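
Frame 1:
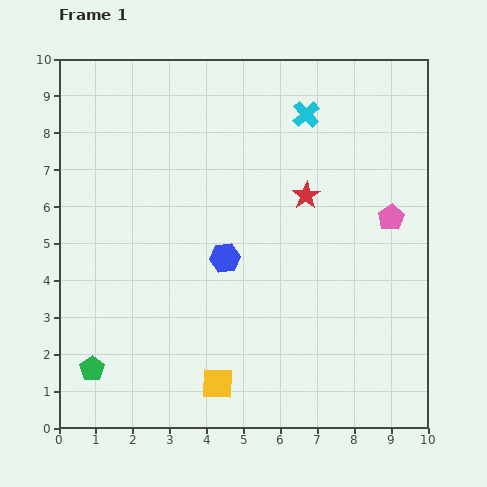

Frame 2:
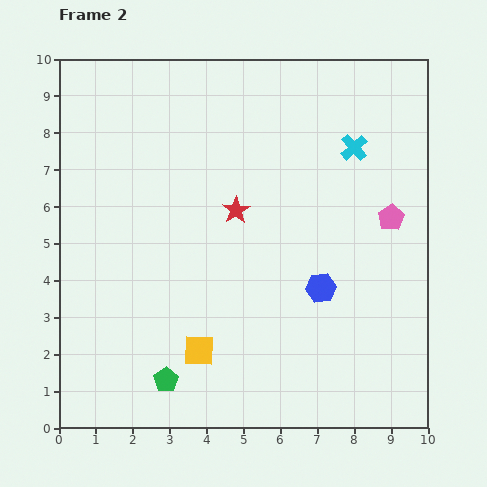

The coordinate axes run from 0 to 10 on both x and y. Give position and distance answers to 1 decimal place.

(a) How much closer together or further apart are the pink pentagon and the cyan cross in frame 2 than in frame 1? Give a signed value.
-1.5

Distance in frame 1: 3.6. Distance in frame 2: 2.1.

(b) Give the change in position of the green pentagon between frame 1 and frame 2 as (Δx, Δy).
(2.0, -0.3)

The green pentagon was at (0.9, 1.6) in frame 1 and (2.9, 1.3) in frame 2.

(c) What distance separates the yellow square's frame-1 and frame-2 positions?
1.0

The yellow square moved from (4.3, 1.2) to (3.8, 2.1), a distance of √(0.5² + 0.9²) ≈ 1.0.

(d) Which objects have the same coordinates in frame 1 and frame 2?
the pink pentagon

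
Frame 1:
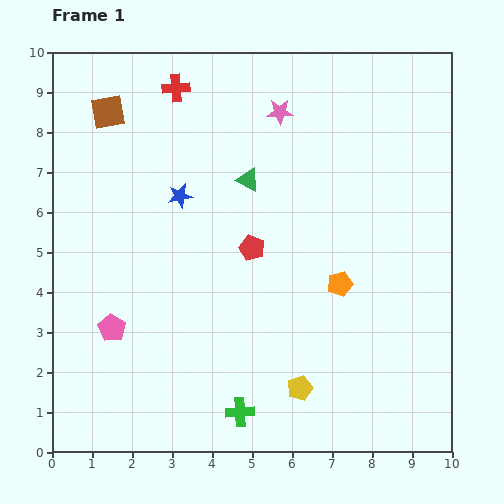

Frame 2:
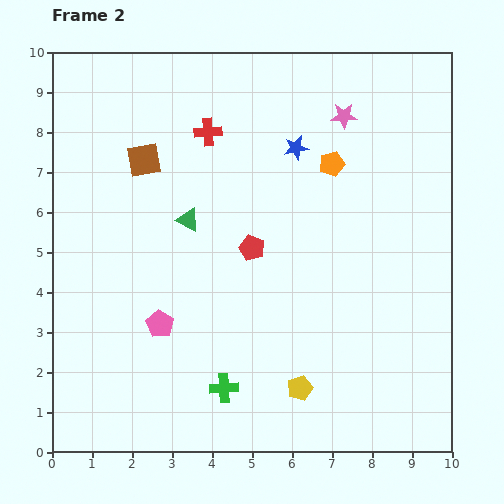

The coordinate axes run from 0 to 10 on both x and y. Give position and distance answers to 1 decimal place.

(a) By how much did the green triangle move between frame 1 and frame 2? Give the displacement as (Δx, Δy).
(-1.5, -1.0)

The green triangle was at (4.9, 6.8) in frame 1 and (3.4, 5.8) in frame 2.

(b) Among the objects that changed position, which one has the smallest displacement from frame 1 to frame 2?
the green cross

(moved 0.7)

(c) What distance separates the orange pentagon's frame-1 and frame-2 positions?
3.0

The orange pentagon moved from (7.2, 4.2) to (7.0, 7.2), a distance of √(0.2² + 3.0²) ≈ 3.0.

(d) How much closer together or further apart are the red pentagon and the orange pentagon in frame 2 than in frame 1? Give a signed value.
+0.5

Distance in frame 1: 2.4. Distance in frame 2: 2.9.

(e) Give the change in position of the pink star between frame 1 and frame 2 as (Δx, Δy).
(1.6, -0.1)

The pink star was at (5.7, 8.5) in frame 1 and (7.3, 8.4) in frame 2.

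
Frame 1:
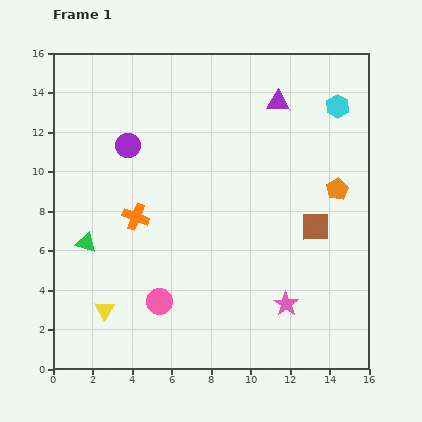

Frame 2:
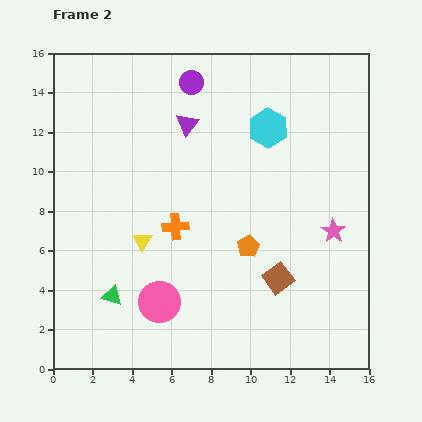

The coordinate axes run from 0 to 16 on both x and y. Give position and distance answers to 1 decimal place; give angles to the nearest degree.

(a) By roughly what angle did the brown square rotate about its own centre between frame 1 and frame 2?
36° counter-clockwise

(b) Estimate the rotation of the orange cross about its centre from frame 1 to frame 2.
25° counter-clockwise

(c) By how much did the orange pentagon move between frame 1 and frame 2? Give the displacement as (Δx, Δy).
(-4.5, -2.9)

The orange pentagon was at (14.4, 9.1) in frame 1 and (9.9, 6.2) in frame 2.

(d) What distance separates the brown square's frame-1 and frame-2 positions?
3.2

The brown square moved from (13.3, 7.2) to (11.4, 4.6), a distance of √(1.9² + 2.6²) ≈ 3.2.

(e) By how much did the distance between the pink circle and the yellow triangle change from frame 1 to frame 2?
+0.4

Distance in frame 1: 2.8. Distance in frame 2: 3.2.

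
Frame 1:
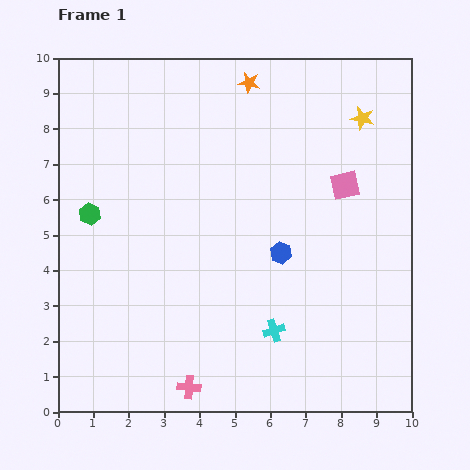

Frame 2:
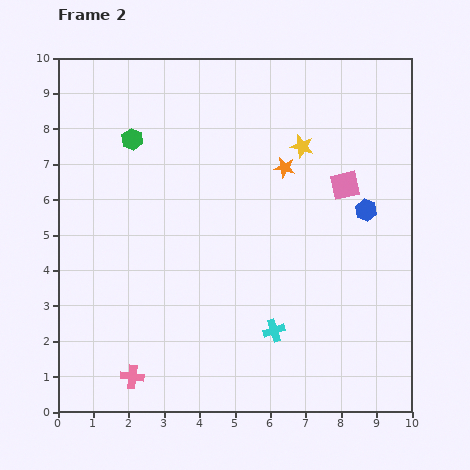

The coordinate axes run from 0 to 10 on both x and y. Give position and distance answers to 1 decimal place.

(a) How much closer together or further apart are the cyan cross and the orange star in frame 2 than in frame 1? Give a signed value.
-2.4

Distance in frame 1: 7.0. Distance in frame 2: 4.6.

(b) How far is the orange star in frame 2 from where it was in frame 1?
2.6

The orange star moved from (5.4, 9.3) to (6.4, 6.9), a distance of √(1.0² + 2.4²) ≈ 2.6.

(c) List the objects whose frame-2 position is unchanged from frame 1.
the pink square, the cyan cross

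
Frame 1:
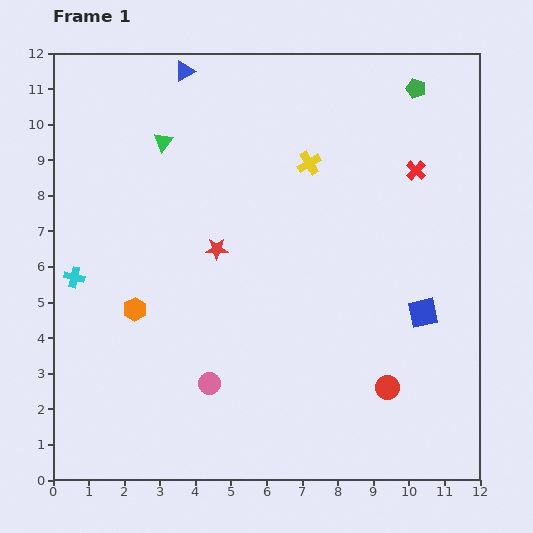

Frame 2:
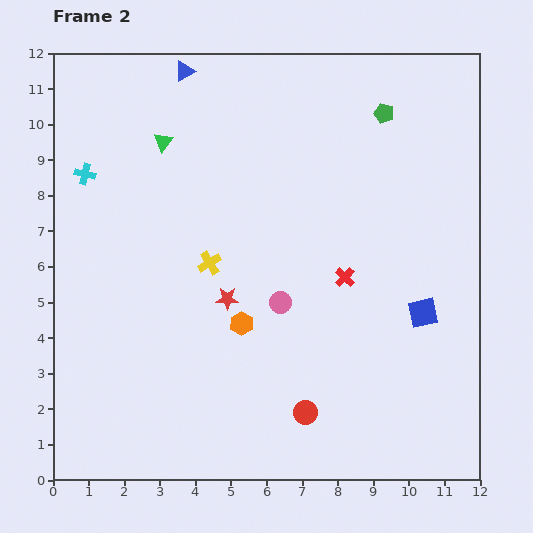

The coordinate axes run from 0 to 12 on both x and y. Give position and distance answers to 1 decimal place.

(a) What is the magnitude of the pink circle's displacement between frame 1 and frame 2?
3.0

The pink circle moved from (4.4, 2.7) to (6.4, 5.0), a distance of √(2.0² + 2.3²) ≈ 3.0.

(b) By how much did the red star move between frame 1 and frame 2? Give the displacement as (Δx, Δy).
(0.3, -1.4)

The red star was at (4.6, 6.5) in frame 1 and (4.9, 5.1) in frame 2.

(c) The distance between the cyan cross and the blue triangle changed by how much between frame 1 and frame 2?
-2.6

Distance in frame 1: 6.6. Distance in frame 2: 4.0.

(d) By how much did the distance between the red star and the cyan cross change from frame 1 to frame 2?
+1.2

Distance in frame 1: 4.1. Distance in frame 2: 5.3.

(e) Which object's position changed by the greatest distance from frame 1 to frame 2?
the yellow cross

(moved 4.0; next 3.6)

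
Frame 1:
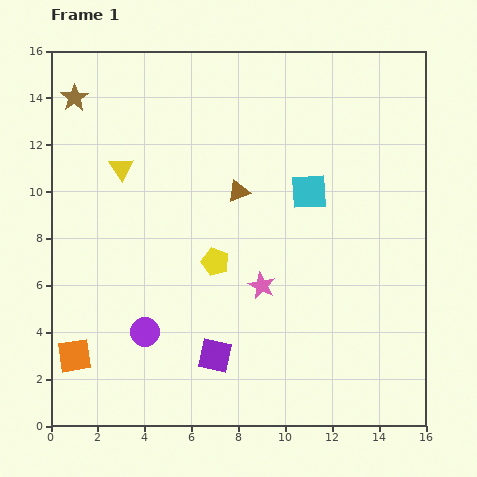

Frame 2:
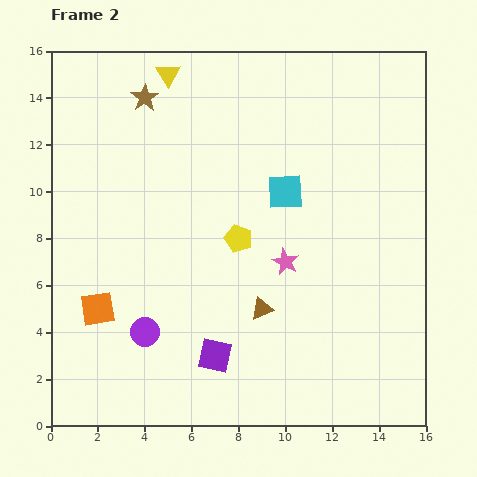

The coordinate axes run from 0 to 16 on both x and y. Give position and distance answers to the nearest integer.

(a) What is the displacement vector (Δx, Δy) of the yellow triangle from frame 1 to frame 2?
(2, 4)

The yellow triangle was at (3, 11) in frame 1 and (5, 15) in frame 2.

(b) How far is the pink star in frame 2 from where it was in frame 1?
1

The pink star moved from (9, 6) to (10, 7), a distance of √(1² + 1²) ≈ 1.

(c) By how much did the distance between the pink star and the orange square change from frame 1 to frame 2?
-1

Distance in frame 1: 9. Distance in frame 2: 8.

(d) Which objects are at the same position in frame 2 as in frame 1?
the purple square, the purple circle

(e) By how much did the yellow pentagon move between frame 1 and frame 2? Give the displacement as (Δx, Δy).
(1, 1)

The yellow pentagon was at (7, 7) in frame 1 and (8, 8) in frame 2.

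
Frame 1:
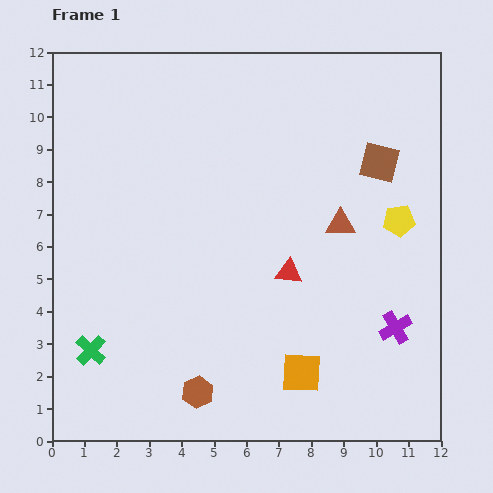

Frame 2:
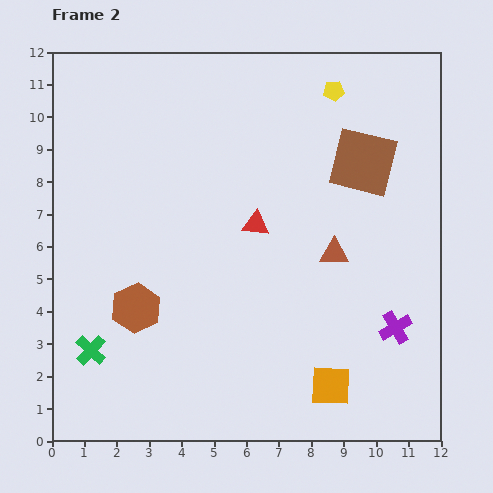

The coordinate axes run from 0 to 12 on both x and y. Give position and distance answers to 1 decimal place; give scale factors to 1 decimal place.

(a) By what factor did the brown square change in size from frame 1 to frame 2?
1.7×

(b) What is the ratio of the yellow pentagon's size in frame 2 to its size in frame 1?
0.7×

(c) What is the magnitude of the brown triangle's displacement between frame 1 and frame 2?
0.9

The brown triangle moved from (8.9, 6.7) to (8.7, 5.8), a distance of √(0.2² + 0.9²) ≈ 0.9.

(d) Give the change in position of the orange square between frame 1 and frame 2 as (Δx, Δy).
(0.9, -0.4)

The orange square was at (7.7, 2.1) in frame 1 and (8.6, 1.7) in frame 2.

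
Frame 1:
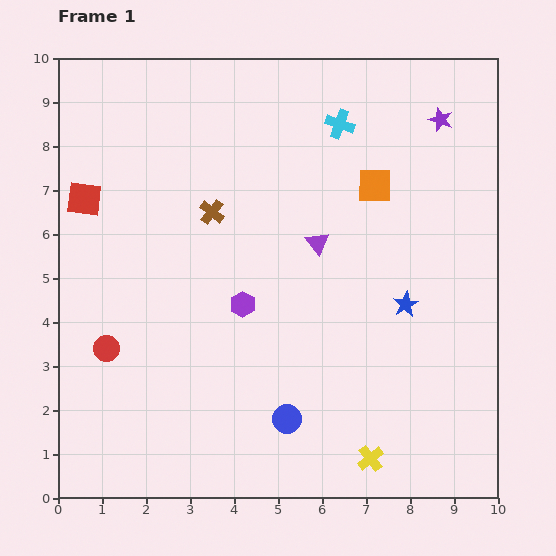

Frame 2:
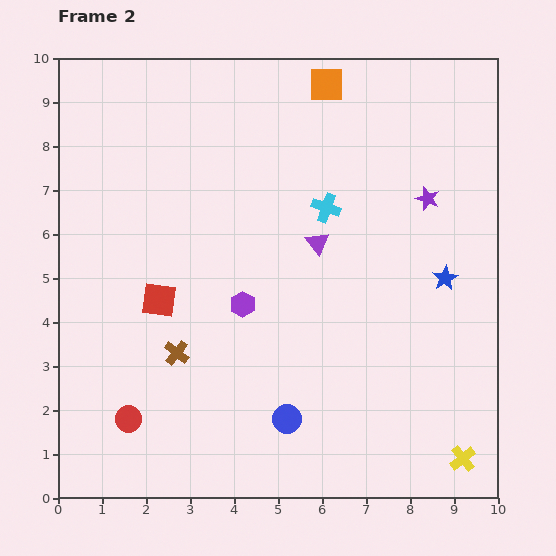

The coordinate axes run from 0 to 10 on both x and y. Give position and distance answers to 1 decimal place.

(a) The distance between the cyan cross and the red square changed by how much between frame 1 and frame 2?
-1.7

Distance in frame 1: 6.0. Distance in frame 2: 4.3.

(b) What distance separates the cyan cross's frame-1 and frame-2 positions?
1.9

The cyan cross moved from (6.4, 8.5) to (6.1, 6.6), a distance of √(0.3² + 1.9²) ≈ 1.9.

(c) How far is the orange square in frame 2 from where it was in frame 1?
2.5

The orange square moved from (7.2, 7.1) to (6.1, 9.4), a distance of √(1.1² + 2.3²) ≈ 2.5.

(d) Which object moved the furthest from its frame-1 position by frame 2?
the brown cross

(moved 3.3; next 2.9)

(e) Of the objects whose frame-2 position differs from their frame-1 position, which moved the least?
the blue star

(moved 1.1)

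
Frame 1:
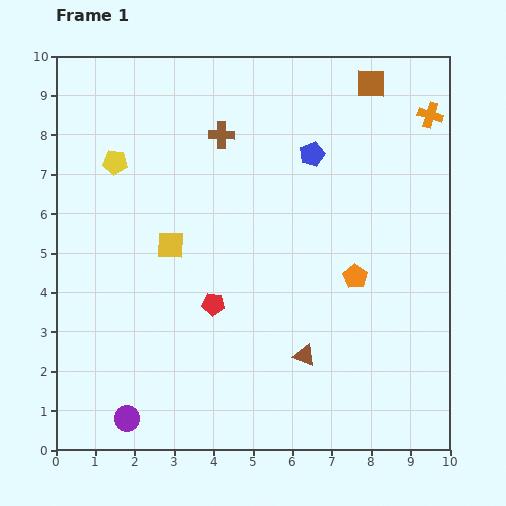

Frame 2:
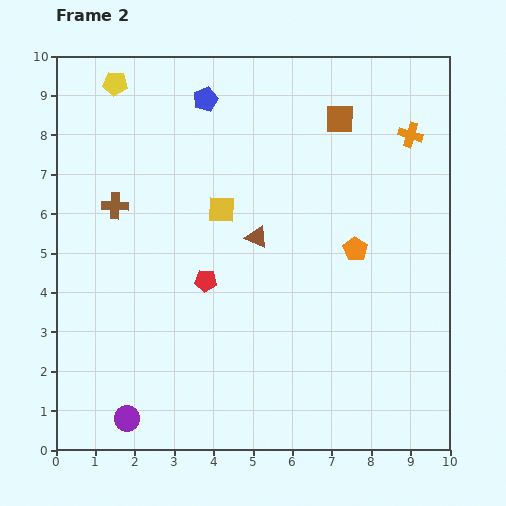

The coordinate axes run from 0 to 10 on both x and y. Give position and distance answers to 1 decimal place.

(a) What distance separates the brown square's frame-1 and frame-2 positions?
1.2

The brown square moved from (8.0, 9.3) to (7.2, 8.4), a distance of √(0.8² + 0.9²) ≈ 1.2.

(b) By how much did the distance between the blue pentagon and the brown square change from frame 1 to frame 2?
+1.1

Distance in frame 1: 2.3. Distance in frame 2: 3.4.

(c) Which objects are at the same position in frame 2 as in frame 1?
the purple circle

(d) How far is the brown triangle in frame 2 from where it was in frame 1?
3.2

The brown triangle moved from (6.3, 2.4) to (5.1, 5.4), a distance of √(1.2² + 3.0²) ≈ 3.2.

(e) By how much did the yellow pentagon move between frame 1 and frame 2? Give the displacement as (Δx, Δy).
(0.0, 2.0)

The yellow pentagon was at (1.5, 7.3) in frame 1 and (1.5, 9.3) in frame 2.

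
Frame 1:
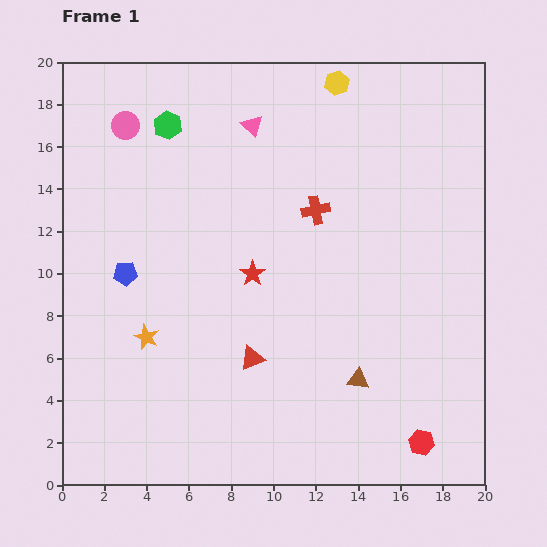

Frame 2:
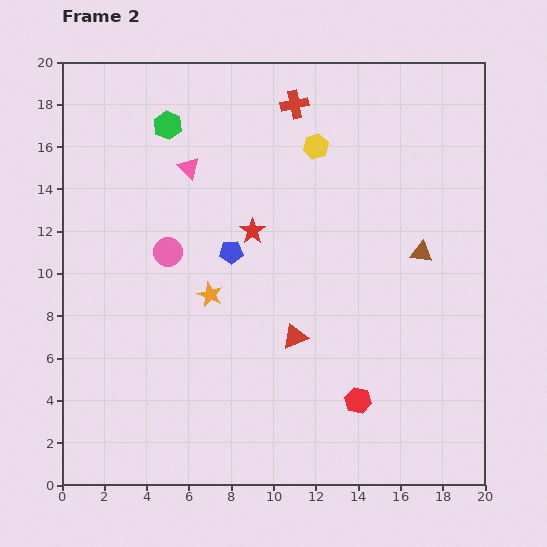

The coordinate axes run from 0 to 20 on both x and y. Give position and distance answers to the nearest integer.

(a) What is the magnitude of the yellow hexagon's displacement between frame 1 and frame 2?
3

The yellow hexagon moved from (13, 19) to (12, 16), a distance of √(1² + 3²) ≈ 3.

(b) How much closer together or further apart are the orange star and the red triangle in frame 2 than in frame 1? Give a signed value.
-1

Distance in frame 1: 5. Distance in frame 2: 4.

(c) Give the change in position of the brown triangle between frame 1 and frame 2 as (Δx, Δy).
(3, 6)

The brown triangle was at (14, 5) in frame 1 and (17, 11) in frame 2.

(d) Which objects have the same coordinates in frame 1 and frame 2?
the green hexagon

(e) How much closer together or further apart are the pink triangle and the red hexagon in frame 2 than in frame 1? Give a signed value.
-3

Distance in frame 1: 17. Distance in frame 2: 14.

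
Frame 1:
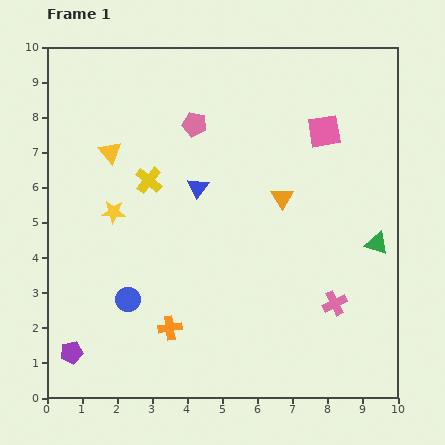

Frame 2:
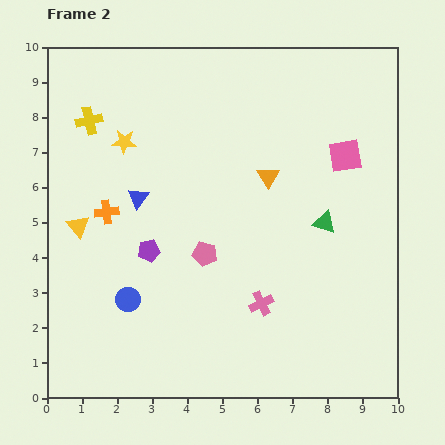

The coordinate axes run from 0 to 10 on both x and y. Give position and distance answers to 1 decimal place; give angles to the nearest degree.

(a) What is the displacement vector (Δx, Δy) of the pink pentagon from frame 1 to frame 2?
(0.3, -3.7)

The pink pentagon was at (4.2, 7.8) in frame 1 and (4.5, 4.1) in frame 2.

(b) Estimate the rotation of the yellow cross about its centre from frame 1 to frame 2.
38° clockwise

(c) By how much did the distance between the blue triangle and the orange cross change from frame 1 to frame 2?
-3.1

Distance in frame 1: 4.1. Distance in frame 2: 1.0.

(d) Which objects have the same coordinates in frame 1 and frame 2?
the blue circle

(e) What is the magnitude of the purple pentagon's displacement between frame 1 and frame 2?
3.6

The purple pentagon moved from (0.7, 1.3) to (2.9, 4.2), a distance of √(2.2² + 2.9²) ≈ 3.6.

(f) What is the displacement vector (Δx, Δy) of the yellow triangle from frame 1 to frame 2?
(-0.9, -2.1)

The yellow triangle was at (1.8, 7.0) in frame 1 and (0.9, 4.9) in frame 2.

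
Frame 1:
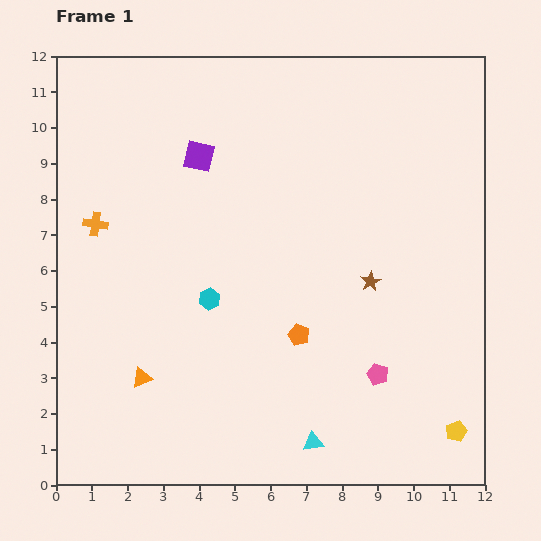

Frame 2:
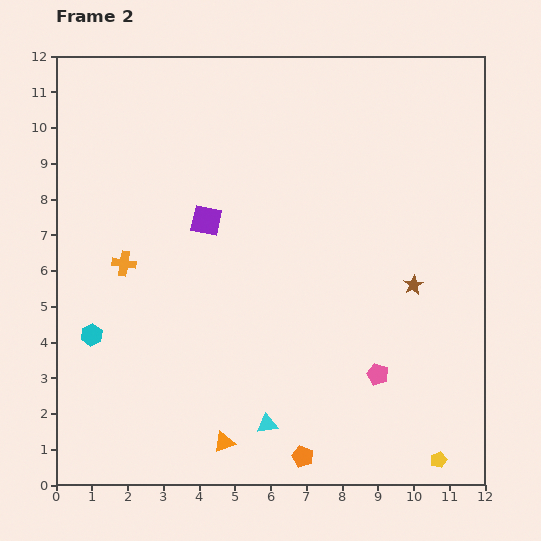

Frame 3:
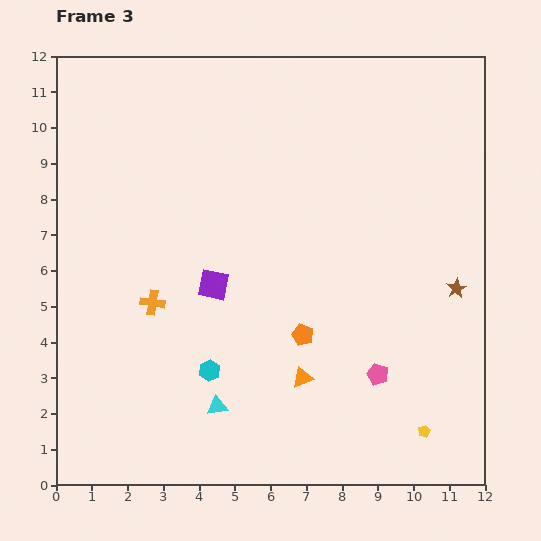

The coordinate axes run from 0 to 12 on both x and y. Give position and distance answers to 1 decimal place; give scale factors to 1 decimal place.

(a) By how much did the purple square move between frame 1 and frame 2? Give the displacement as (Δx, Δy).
(0.2, -1.8)

The purple square was at (4.0, 9.2) in frame 1 and (4.2, 7.4) in frame 2.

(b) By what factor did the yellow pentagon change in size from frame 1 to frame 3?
0.6×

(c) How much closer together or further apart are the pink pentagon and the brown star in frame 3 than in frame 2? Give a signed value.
+0.6

Distance in frame 2: 2.7. Distance in frame 3: 3.3.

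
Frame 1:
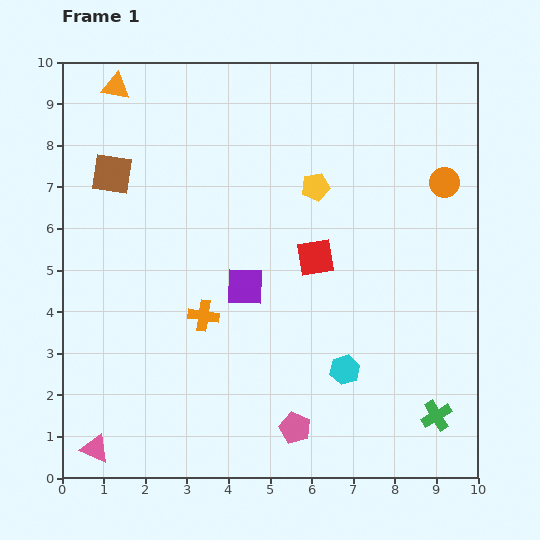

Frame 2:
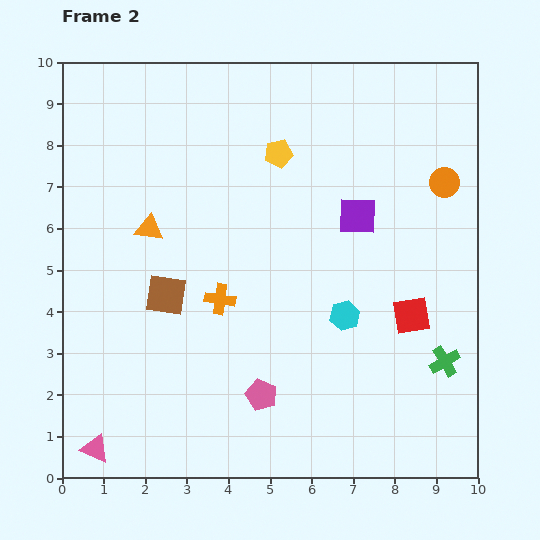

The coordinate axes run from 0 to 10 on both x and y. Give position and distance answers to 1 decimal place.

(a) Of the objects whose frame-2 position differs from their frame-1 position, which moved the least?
the orange cross

(moved 0.6)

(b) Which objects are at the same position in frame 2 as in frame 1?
the orange circle, the pink triangle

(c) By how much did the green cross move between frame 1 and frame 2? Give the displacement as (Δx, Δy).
(0.2, 1.3)

The green cross was at (9.0, 1.5) in frame 1 and (9.2, 2.8) in frame 2.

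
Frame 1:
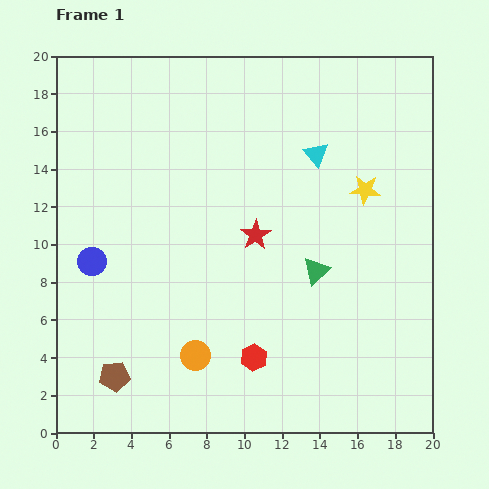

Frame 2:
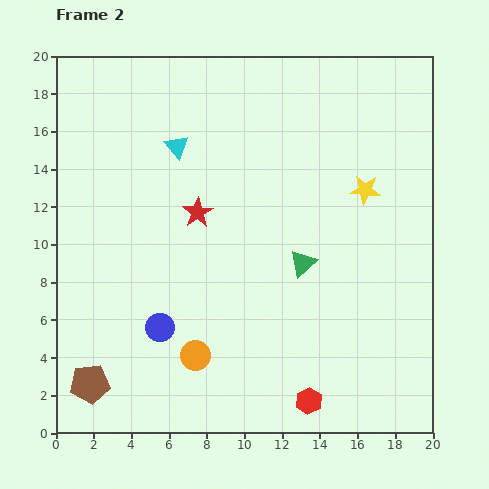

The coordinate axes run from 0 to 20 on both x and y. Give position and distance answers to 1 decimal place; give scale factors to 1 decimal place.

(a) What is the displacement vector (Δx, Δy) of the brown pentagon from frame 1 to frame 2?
(-1.3, -0.4)

The brown pentagon was at (3.1, 3.0) in frame 1 and (1.8, 2.6) in frame 2.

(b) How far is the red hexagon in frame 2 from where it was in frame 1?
3.7

The red hexagon moved from (10.5, 4.0) to (13.4, 1.7), a distance of √(2.9² + 2.3²) ≈ 3.7.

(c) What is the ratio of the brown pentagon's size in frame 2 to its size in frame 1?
1.3×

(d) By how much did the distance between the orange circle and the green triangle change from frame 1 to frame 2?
-0.3

Distance in frame 1: 7.8. Distance in frame 2: 7.5.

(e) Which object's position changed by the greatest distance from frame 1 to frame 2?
the cyan triangle

(moved 7.4; next 5.0)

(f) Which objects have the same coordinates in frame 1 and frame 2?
the orange circle, the yellow star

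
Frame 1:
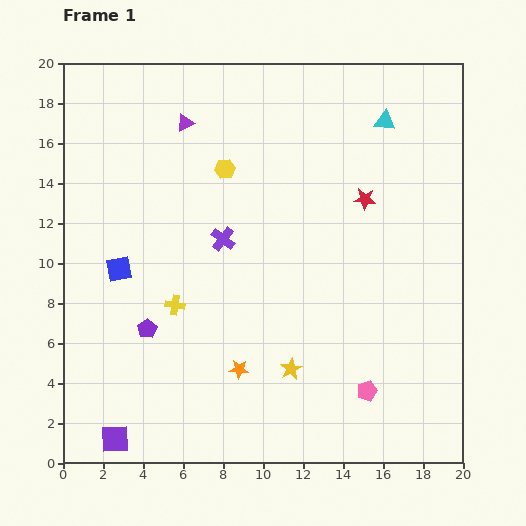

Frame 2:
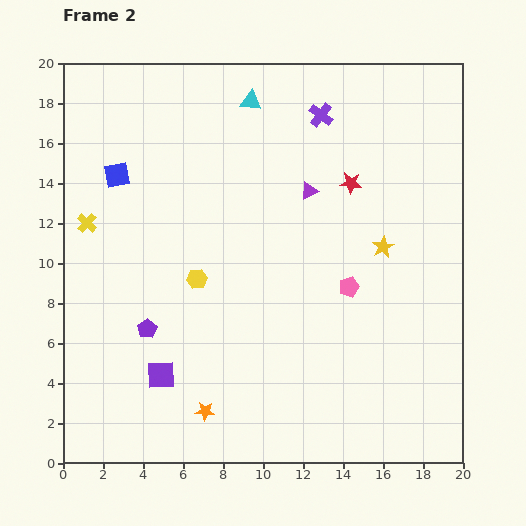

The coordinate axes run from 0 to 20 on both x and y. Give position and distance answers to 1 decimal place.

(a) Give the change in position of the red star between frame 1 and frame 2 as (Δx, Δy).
(-0.7, 0.8)

The red star was at (15.1, 13.2) in frame 1 and (14.4, 14.0) in frame 2.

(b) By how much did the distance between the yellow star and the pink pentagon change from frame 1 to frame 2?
-1.4

Distance in frame 1: 4.0. Distance in frame 2: 2.6.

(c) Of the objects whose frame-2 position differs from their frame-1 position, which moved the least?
the red star

(moved 1.1)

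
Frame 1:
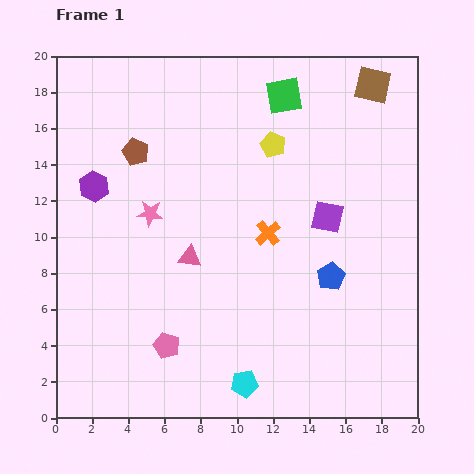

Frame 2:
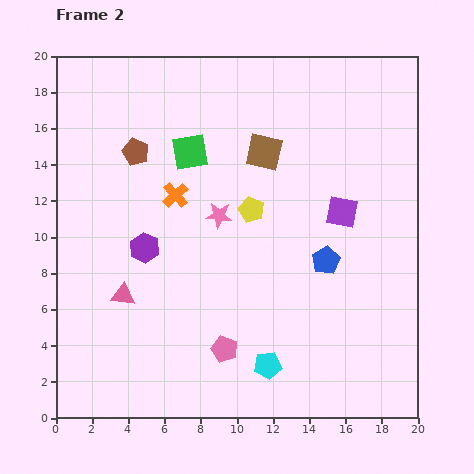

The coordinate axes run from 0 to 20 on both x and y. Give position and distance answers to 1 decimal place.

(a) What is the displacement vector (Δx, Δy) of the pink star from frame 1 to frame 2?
(3.8, -0.1)

The pink star was at (5.2, 11.3) in frame 1 and (9.0, 11.2) in frame 2.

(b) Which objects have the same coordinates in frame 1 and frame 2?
the brown pentagon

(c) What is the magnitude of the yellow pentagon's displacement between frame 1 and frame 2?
3.8

The yellow pentagon moved from (12.0, 15.1) to (10.8, 11.5), a distance of √(1.2² + 3.6²) ≈ 3.8.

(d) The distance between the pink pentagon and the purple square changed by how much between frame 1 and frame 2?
-1.4

Distance in frame 1: 11.4. Distance in frame 2: 10.0.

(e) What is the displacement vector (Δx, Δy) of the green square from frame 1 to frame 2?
(-5.2, -3.1)

The green square was at (12.6, 17.8) in frame 1 and (7.4, 14.7) in frame 2.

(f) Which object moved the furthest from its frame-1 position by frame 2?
the brown square

(moved 7.0; next 6.1)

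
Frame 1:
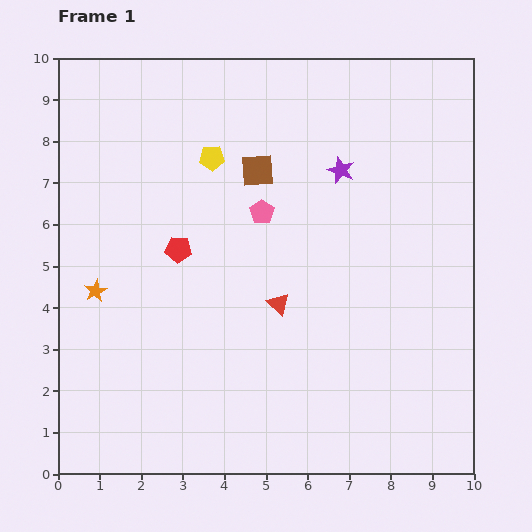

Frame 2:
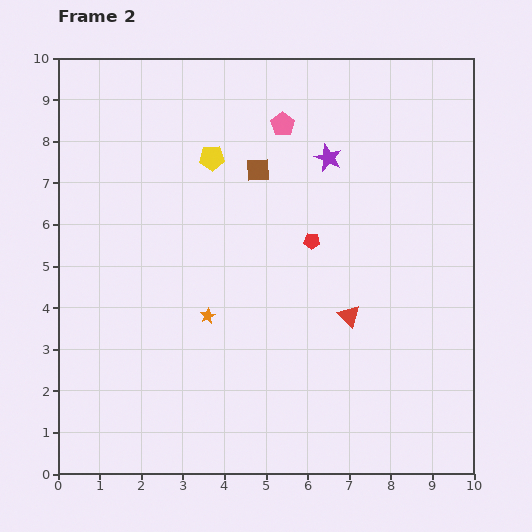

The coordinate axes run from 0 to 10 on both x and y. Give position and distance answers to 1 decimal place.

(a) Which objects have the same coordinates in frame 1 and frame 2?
the yellow pentagon, the brown square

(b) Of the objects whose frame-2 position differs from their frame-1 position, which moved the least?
the purple star

(moved 0.4)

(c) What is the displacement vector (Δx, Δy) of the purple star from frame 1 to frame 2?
(-0.3, 0.3)

The purple star was at (6.8, 7.3) in frame 1 and (6.5, 7.6) in frame 2.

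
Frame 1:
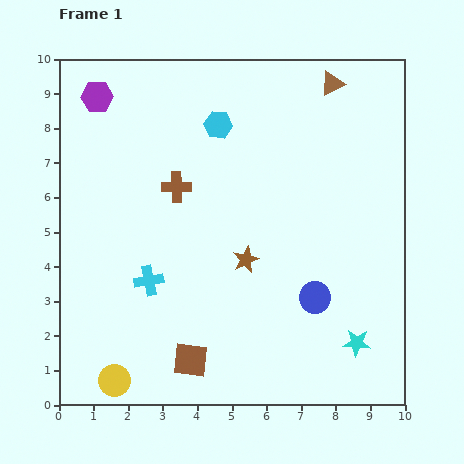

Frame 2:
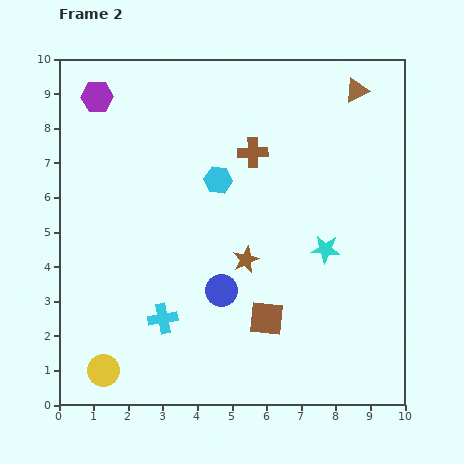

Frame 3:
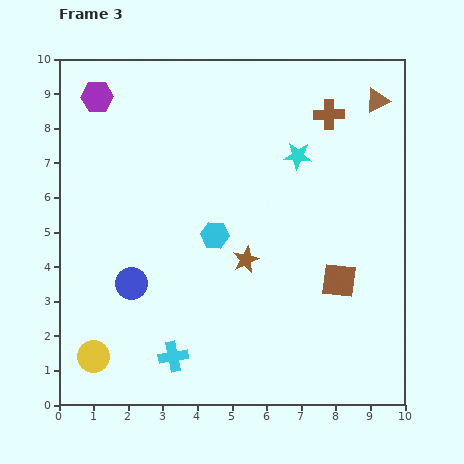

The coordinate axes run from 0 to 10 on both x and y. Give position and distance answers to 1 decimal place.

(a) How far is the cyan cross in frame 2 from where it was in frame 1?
1.2

The cyan cross moved from (2.6, 3.6) to (3.0, 2.5), a distance of √(0.4² + 1.1²) ≈ 1.2.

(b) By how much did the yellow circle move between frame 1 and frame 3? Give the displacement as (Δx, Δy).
(-0.6, 0.7)

The yellow circle was at (1.6, 0.7) in frame 1 and (1.0, 1.4) in frame 3.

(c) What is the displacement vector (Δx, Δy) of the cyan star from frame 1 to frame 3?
(-1.7, 5.4)

The cyan star was at (8.6, 1.8) in frame 1 and (6.9, 7.2) in frame 3.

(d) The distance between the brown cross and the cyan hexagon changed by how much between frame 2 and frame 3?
+3.5

Distance in frame 2: 1.3. Distance in frame 3: 4.8.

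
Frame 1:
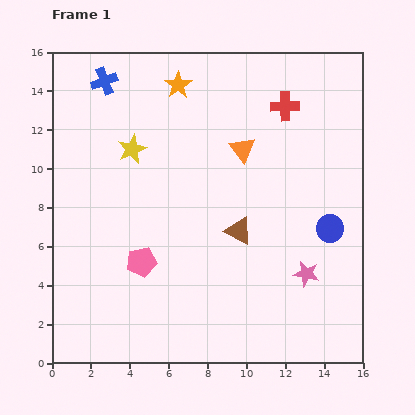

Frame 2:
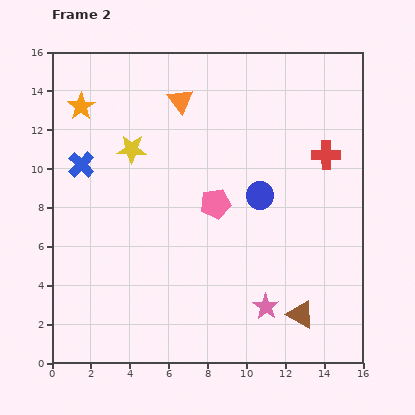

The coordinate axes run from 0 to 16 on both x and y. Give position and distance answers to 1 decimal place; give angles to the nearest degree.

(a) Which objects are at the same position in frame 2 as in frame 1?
the yellow star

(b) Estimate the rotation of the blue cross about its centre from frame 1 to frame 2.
25° counter-clockwise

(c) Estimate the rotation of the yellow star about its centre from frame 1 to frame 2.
27° clockwise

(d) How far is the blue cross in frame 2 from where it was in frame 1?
4.5

The blue cross moved from (2.7, 14.5) to (1.5, 10.2), a distance of √(1.2² + 4.3²) ≈ 4.5.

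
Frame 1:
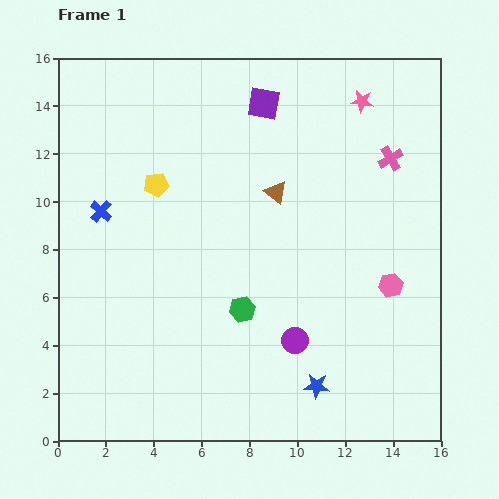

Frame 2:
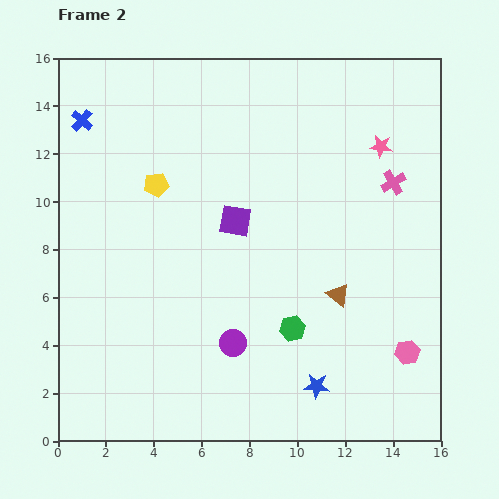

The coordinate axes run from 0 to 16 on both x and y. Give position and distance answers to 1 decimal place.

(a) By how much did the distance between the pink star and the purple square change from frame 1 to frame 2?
+2.7

Distance in frame 1: 4.1. Distance in frame 2: 6.8.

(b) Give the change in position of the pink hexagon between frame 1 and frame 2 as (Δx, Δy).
(0.7, -2.8)

The pink hexagon was at (13.9, 6.5) in frame 1 and (14.6, 3.7) in frame 2.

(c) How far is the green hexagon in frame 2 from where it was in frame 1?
2.2

The green hexagon moved from (7.7, 5.5) to (9.8, 4.7), a distance of √(2.1² + 0.8²) ≈ 2.2.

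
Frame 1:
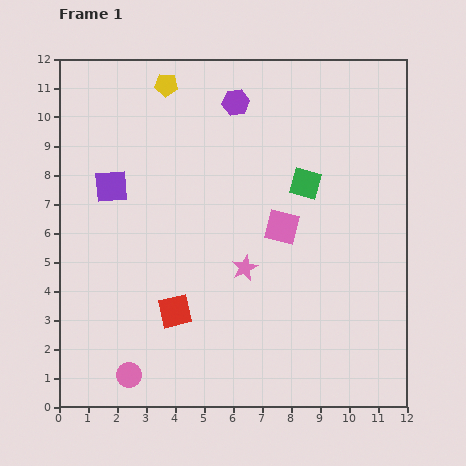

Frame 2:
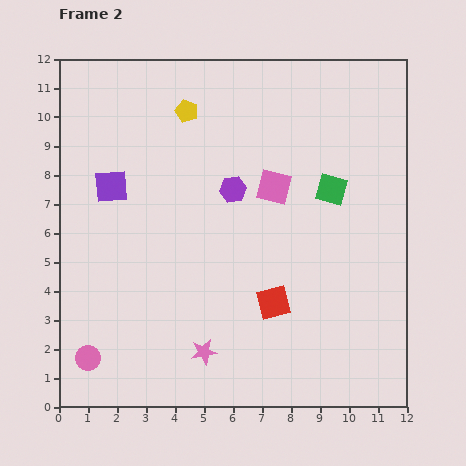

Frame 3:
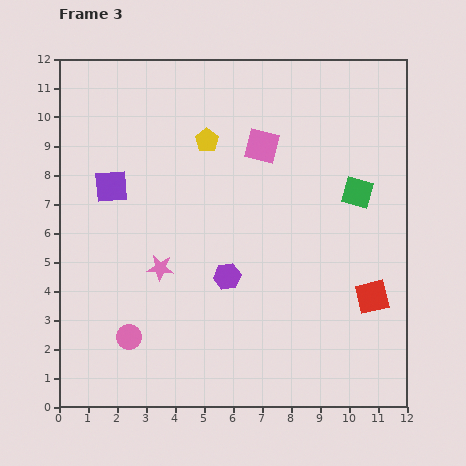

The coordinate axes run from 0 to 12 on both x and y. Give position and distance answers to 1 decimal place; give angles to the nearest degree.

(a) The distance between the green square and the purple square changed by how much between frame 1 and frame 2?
+0.9

Distance in frame 1: 6.7. Distance in frame 2: 7.6.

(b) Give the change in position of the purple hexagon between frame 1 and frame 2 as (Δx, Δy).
(-0.1, -3.0)

The purple hexagon was at (6.1, 10.5) in frame 1 and (6.0, 7.5) in frame 2.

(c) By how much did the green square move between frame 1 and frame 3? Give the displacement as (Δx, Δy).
(1.8, -0.3)

The green square was at (8.5, 7.7) in frame 1 and (10.3, 7.4) in frame 3.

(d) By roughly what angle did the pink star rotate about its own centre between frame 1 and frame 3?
30° clockwise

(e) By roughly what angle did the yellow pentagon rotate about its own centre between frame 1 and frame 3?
31° clockwise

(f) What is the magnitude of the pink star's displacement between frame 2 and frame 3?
3.3

The pink star moved from (5.0, 1.9) to (3.5, 4.8), a distance of √(1.5² + 2.9²) ≈ 3.3.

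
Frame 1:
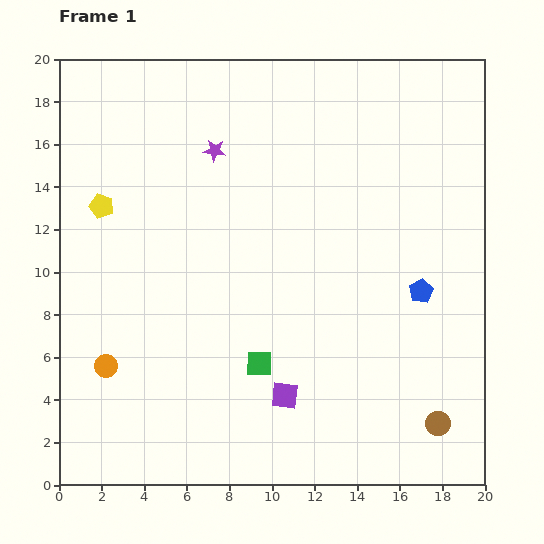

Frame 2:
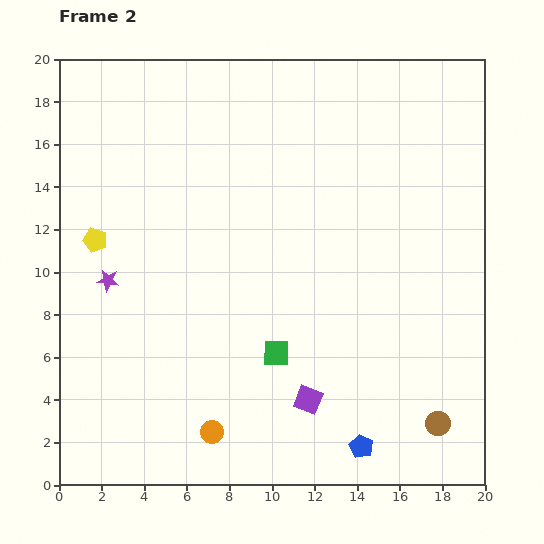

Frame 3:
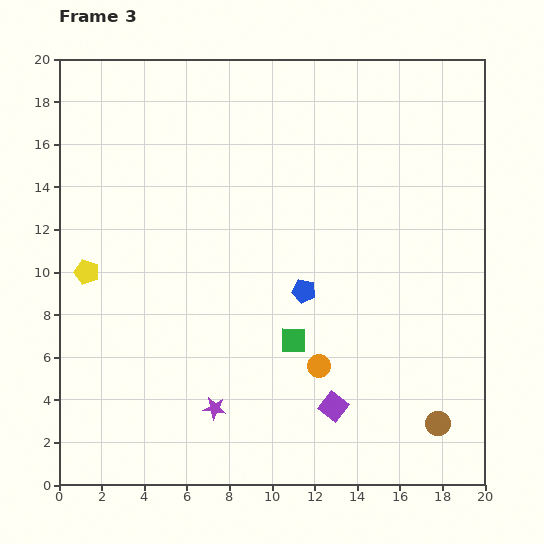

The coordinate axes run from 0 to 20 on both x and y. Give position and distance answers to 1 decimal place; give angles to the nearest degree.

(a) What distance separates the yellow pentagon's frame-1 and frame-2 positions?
1.6

The yellow pentagon moved from (2.0, 13.1) to (1.7, 11.5), a distance of √(0.3² + 1.6²) ≈ 1.6.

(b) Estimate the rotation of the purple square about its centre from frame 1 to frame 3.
31° clockwise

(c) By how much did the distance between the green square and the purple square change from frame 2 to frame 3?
+0.9

Distance in frame 2: 2.7. Distance in frame 3: 3.6.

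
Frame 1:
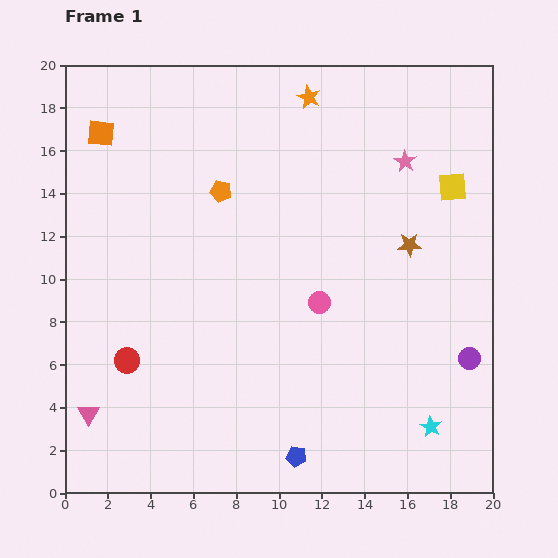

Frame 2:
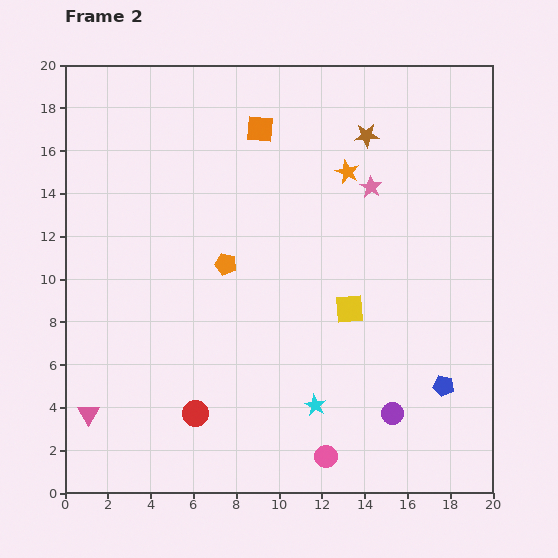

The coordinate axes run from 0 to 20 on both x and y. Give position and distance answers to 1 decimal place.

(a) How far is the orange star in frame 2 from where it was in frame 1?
3.9

The orange star moved from (11.4, 18.5) to (13.2, 15.0), a distance of √(1.8² + 3.5²) ≈ 3.9.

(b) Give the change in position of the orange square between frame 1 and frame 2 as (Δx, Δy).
(7.4, 0.2)

The orange square was at (1.7, 16.8) in frame 1 and (9.1, 17.0) in frame 2.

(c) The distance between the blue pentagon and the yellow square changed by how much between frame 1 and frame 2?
-8.9

Distance in frame 1: 14.6. Distance in frame 2: 5.7.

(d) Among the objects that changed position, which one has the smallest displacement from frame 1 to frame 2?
the pink star

(moved 2.0)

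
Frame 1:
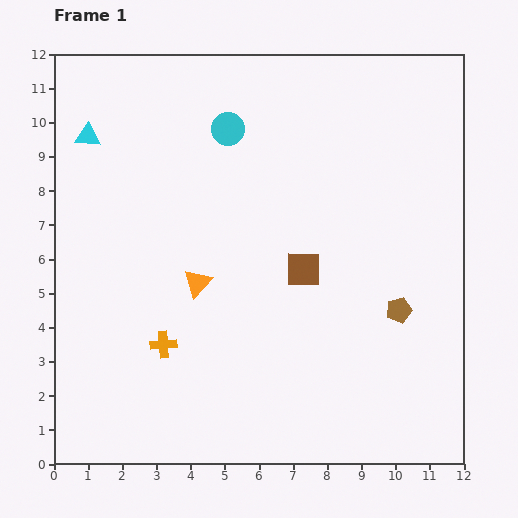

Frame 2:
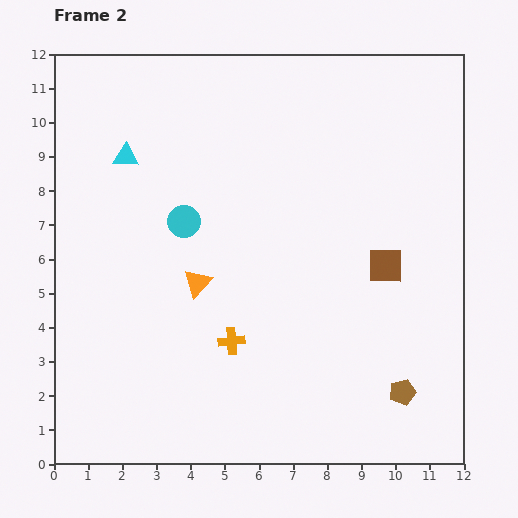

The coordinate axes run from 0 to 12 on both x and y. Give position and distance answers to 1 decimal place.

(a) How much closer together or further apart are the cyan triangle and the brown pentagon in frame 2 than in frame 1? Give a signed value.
+0.2

Distance in frame 1: 10.4. Distance in frame 2: 10.6.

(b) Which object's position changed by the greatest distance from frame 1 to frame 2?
the cyan circle

(moved 3.0; next 2.4)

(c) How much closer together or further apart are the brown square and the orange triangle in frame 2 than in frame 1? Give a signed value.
+2.4

Distance in frame 1: 3.1. Distance in frame 2: 5.5.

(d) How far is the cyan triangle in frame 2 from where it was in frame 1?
1.3

The cyan triangle moved from (1.0, 9.6) to (2.1, 9.0), a distance of √(1.1² + 0.6²) ≈ 1.3.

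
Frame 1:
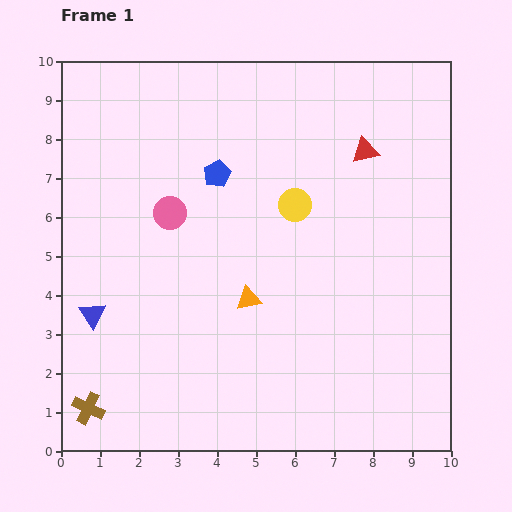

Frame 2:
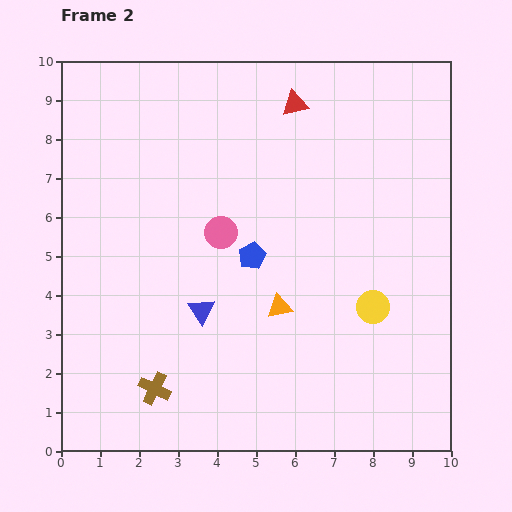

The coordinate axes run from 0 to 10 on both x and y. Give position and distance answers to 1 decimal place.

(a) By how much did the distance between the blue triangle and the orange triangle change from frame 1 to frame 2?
-2.0

Distance in frame 1: 4.0. Distance in frame 2: 2.0.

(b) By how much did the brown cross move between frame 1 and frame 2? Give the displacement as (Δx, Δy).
(1.7, 0.5)

The brown cross was at (0.7, 1.1) in frame 1 and (2.4, 1.6) in frame 2.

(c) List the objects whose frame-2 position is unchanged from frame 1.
none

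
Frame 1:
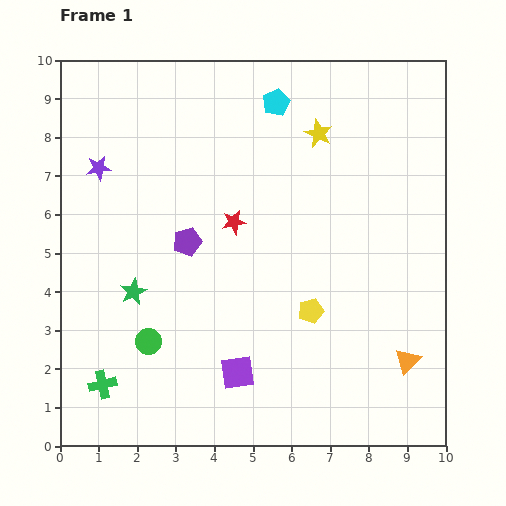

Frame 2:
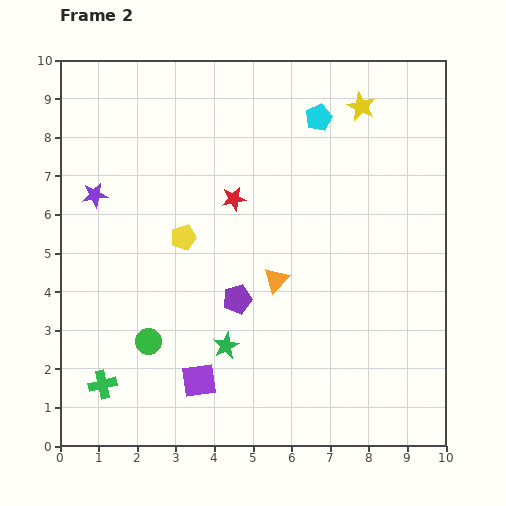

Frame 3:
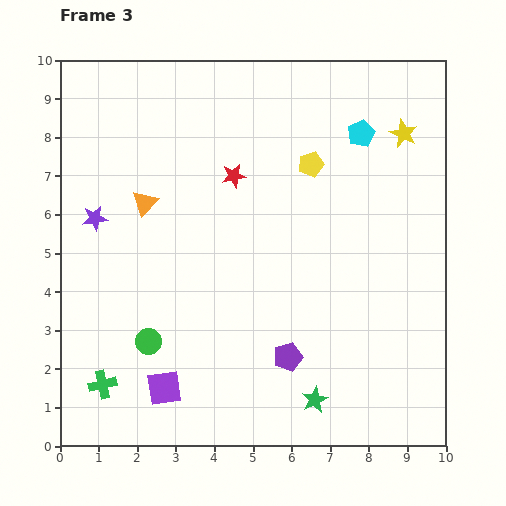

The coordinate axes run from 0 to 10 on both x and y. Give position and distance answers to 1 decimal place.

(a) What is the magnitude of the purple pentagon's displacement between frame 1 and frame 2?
2.0

The purple pentagon moved from (3.3, 5.3) to (4.6, 3.8), a distance of √(1.3² + 1.5²) ≈ 2.0.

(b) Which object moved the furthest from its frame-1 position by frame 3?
the orange triangle

(moved 7.9; next 5.5)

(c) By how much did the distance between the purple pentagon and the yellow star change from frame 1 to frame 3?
+2.1

Distance in frame 1: 4.4. Distance in frame 3: 6.5.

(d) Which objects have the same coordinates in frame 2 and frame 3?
the green circle, the green cross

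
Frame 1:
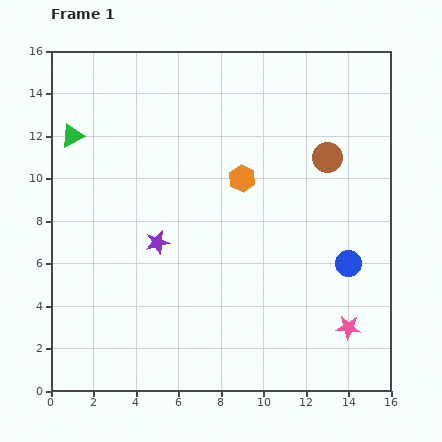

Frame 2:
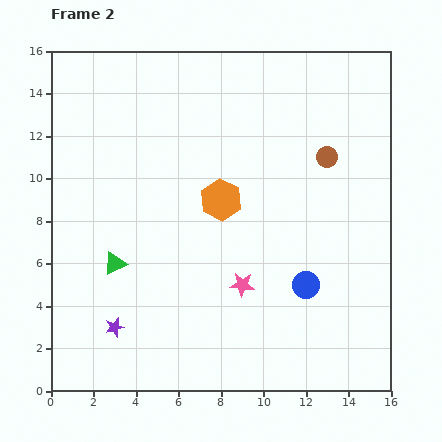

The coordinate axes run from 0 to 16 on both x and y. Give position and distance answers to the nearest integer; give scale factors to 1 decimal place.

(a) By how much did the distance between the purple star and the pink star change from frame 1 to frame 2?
-4

Distance in frame 1: 10. Distance in frame 2: 6.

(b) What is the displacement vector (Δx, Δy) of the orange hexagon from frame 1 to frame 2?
(-1, -1)

The orange hexagon was at (9, 10) in frame 1 and (8, 9) in frame 2.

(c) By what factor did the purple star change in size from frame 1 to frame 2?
0.8×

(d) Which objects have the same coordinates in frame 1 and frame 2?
the brown circle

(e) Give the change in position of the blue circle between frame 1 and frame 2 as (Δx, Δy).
(-2, -1)

The blue circle was at (14, 6) in frame 1 and (12, 5) in frame 2.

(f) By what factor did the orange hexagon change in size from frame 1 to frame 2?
1.6×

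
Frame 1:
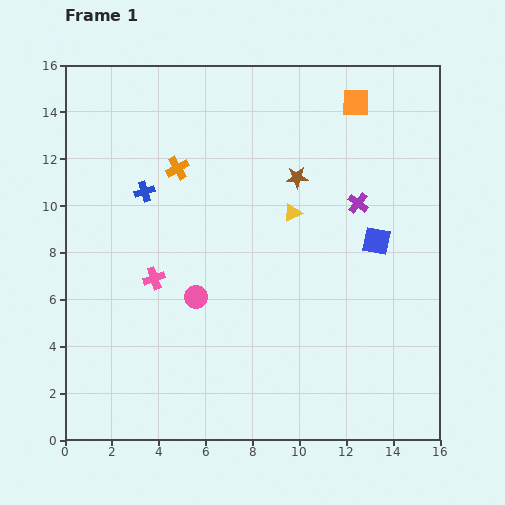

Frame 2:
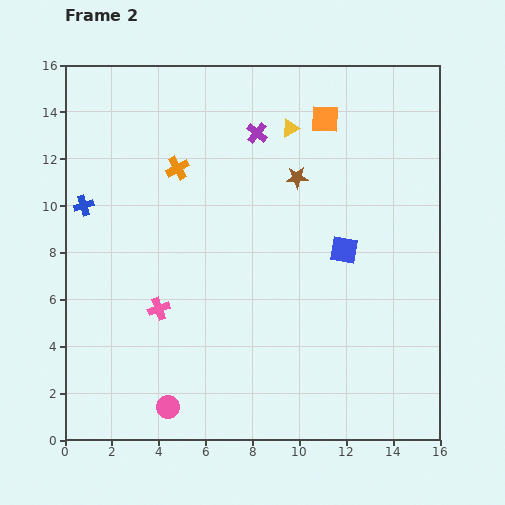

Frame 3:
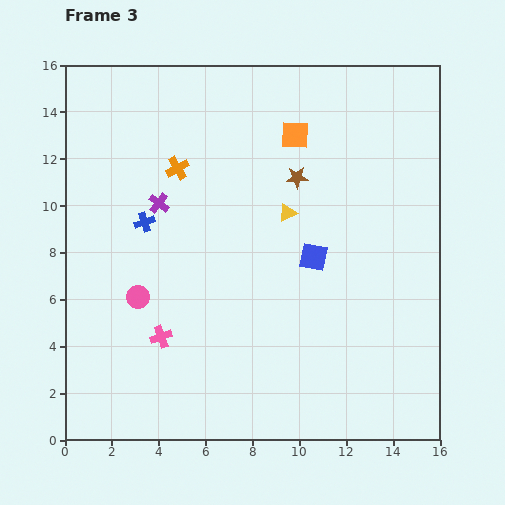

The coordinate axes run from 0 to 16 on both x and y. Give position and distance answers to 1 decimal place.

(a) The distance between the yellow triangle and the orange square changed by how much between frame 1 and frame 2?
-3.8

Distance in frame 1: 5.4. Distance in frame 2: 1.6.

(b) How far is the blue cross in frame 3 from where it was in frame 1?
1.3

The blue cross moved from (3.4, 10.6) to (3.4, 9.3), a distance of √(0.0² + 1.3²) ≈ 1.3.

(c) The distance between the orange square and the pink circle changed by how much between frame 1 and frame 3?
-1.1

Distance in frame 1: 10.7. Distance in frame 3: 9.6.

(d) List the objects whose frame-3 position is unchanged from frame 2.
the brown star, the orange cross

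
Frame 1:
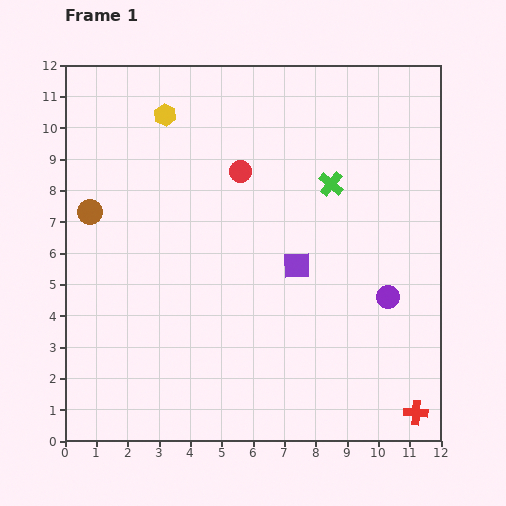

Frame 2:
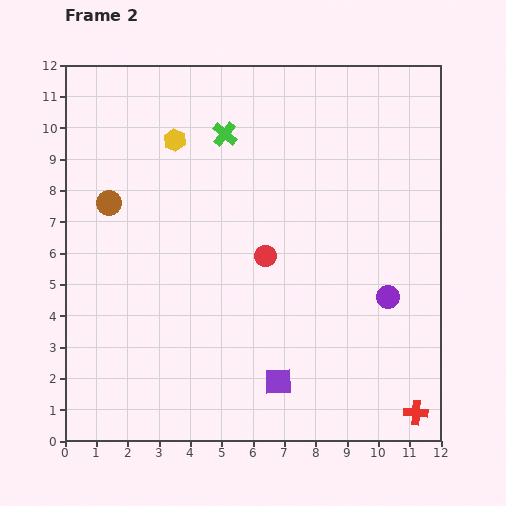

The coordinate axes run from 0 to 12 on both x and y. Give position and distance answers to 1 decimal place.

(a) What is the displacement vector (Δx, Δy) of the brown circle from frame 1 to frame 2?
(0.6, 0.3)

The brown circle was at (0.8, 7.3) in frame 1 and (1.4, 7.6) in frame 2.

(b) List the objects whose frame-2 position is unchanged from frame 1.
the red cross, the purple circle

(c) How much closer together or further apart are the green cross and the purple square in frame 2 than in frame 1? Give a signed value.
+5.3

Distance in frame 1: 2.8. Distance in frame 2: 8.1.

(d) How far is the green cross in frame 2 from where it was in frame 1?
3.8

The green cross moved from (8.5, 8.2) to (5.1, 9.8), a distance of √(3.4² + 1.6²) ≈ 3.8.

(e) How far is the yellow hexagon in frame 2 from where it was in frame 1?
0.9

The yellow hexagon moved from (3.2, 10.4) to (3.5, 9.6), a distance of √(0.3² + 0.8²) ≈ 0.9.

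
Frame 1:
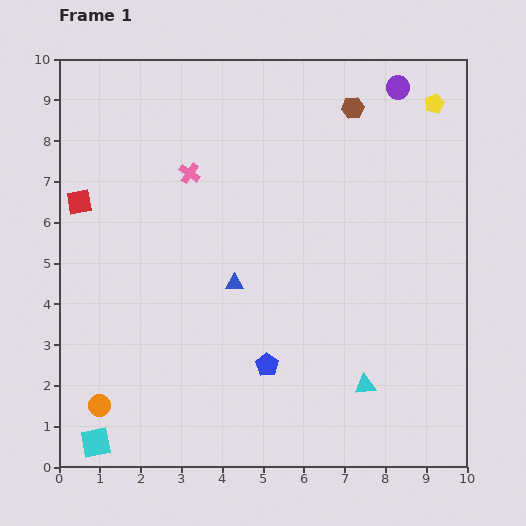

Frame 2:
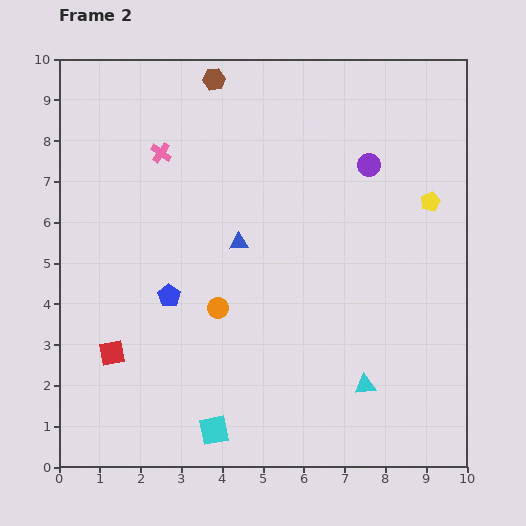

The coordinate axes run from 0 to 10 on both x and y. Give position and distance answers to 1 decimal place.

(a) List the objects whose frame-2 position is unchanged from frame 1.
the cyan triangle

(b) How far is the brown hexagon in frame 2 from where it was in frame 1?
3.5

The brown hexagon moved from (7.2, 8.8) to (3.8, 9.5), a distance of √(3.4² + 0.7²) ≈ 3.5.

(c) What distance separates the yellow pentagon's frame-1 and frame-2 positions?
2.4

The yellow pentagon moved from (9.2, 8.9) to (9.1, 6.5), a distance of √(0.1² + 2.4²) ≈ 2.4.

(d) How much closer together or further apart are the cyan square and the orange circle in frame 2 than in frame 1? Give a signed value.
+2.1

Distance in frame 1: 0.9. Distance in frame 2: 3.0.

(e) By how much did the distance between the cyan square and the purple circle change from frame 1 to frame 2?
-3.9

Distance in frame 1: 11.4. Distance in frame 2: 7.5.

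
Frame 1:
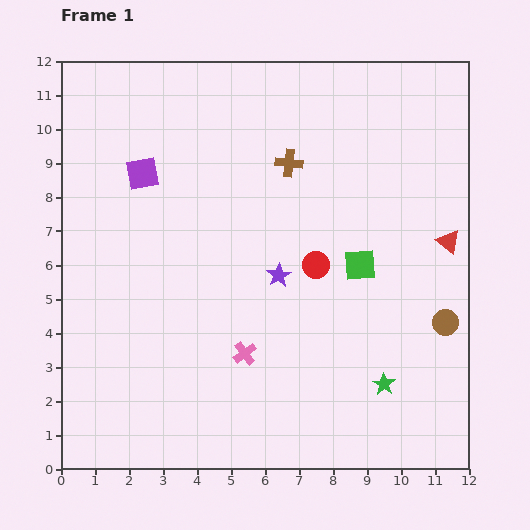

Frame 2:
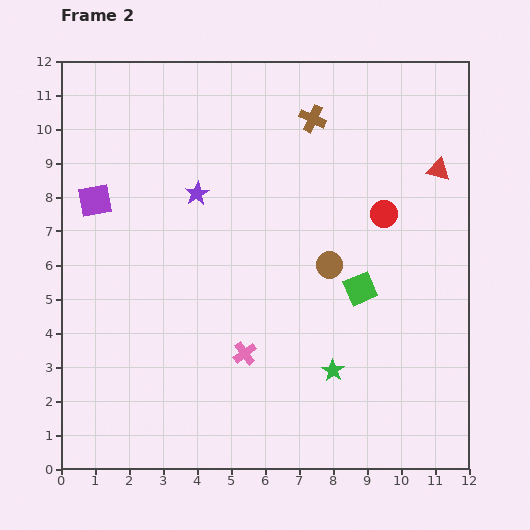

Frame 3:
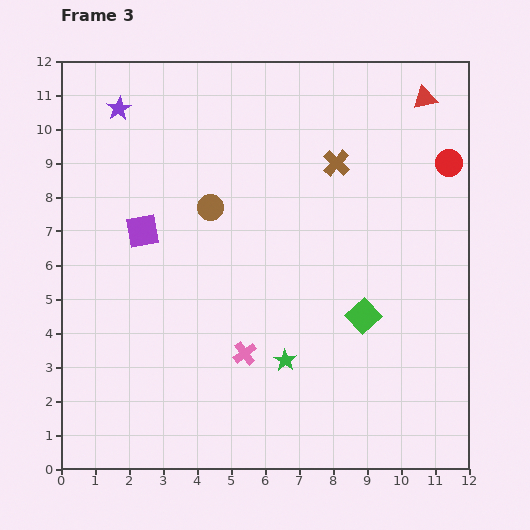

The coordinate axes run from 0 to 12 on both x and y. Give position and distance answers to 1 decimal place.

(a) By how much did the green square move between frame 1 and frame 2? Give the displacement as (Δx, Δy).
(0.0, -0.7)

The green square was at (8.8, 6.0) in frame 1 and (8.8, 5.3) in frame 2.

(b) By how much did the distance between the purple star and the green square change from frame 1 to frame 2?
+3.2

Distance in frame 1: 2.4. Distance in frame 2: 5.6.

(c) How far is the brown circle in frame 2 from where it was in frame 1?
3.8

The brown circle moved from (11.3, 4.3) to (7.9, 6.0), a distance of √(3.4² + 1.7²) ≈ 3.8.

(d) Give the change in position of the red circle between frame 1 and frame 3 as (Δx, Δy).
(3.9, 3.0)

The red circle was at (7.5, 6.0) in frame 1 and (11.4, 9.0) in frame 3.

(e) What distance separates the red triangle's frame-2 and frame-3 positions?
2.1

The red triangle moved from (11.1, 8.8) to (10.7, 10.9), a distance of √(0.4² + 2.1²) ≈ 2.1.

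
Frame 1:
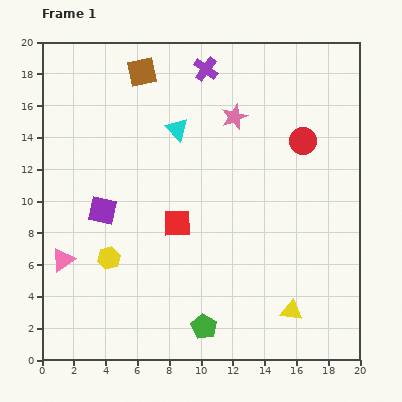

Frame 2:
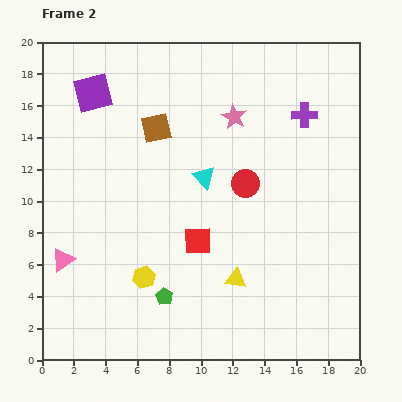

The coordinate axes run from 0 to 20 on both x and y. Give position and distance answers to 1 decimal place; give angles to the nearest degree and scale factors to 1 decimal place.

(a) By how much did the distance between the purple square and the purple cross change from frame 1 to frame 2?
+2.4

Distance in frame 1: 11.0. Distance in frame 2: 13.4.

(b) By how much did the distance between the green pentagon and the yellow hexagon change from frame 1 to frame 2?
-5.6

Distance in frame 1: 7.4. Distance in frame 2: 1.8.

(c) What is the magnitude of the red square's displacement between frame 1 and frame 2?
1.7

The red square moved from (8.5, 8.6) to (9.8, 7.5), a distance of √(1.3² + 1.1²) ≈ 1.7.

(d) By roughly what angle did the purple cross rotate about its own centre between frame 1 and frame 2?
37° counter-clockwise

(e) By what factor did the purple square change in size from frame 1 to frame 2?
1.3×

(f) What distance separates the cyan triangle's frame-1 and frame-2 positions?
3.4

The cyan triangle moved from (8.5, 14.5) to (10.2, 11.5), a distance of √(1.7² + 3.0²) ≈ 3.4.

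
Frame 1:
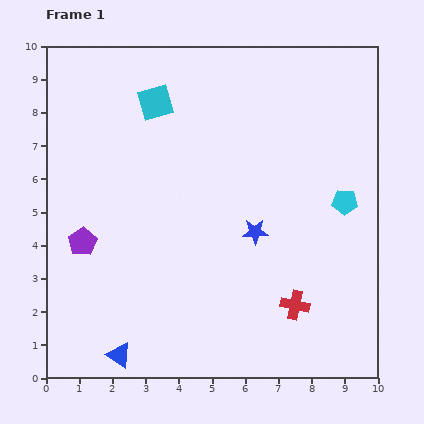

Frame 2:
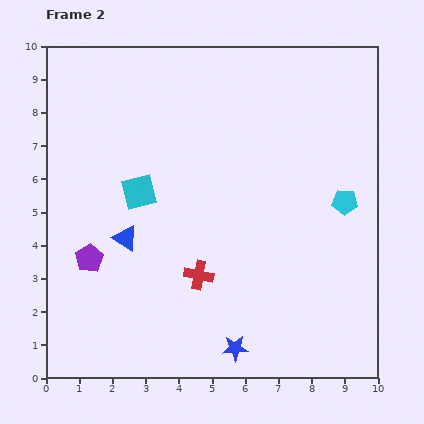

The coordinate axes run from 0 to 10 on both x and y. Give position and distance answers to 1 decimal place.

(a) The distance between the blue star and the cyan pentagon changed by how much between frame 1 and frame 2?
+2.7

Distance in frame 1: 2.8. Distance in frame 2: 5.5.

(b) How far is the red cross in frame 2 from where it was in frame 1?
3.0

The red cross moved from (7.5, 2.2) to (4.6, 3.1), a distance of √(2.9² + 0.9²) ≈ 3.0.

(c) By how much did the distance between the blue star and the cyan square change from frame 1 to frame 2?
+0.6

Distance in frame 1: 4.9. Distance in frame 2: 5.5.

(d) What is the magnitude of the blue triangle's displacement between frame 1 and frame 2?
3.5

The blue triangle moved from (2.2, 0.7) to (2.4, 4.2), a distance of √(0.2² + 3.5²) ≈ 3.5.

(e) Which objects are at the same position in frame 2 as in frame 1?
the cyan pentagon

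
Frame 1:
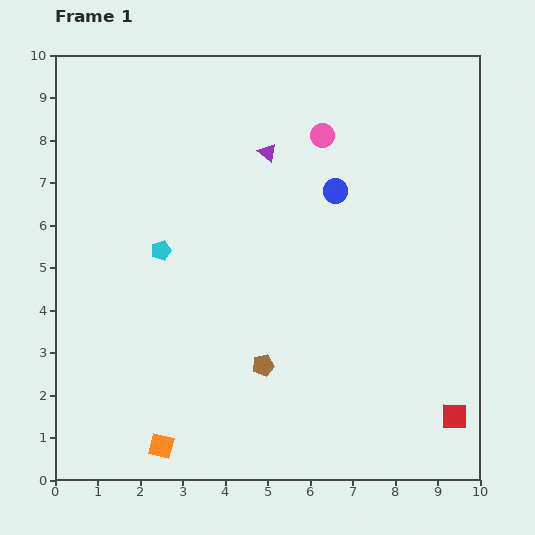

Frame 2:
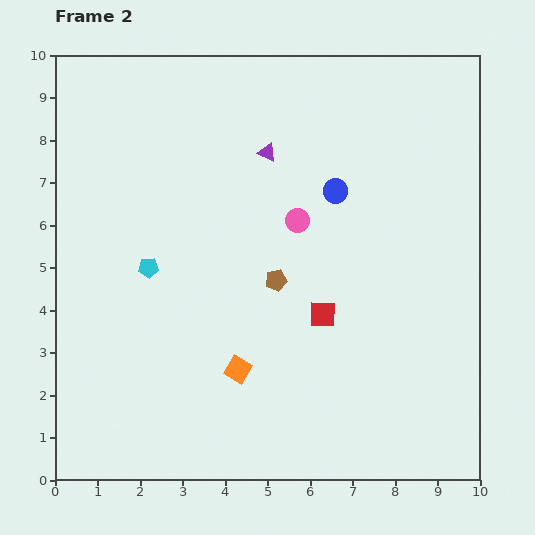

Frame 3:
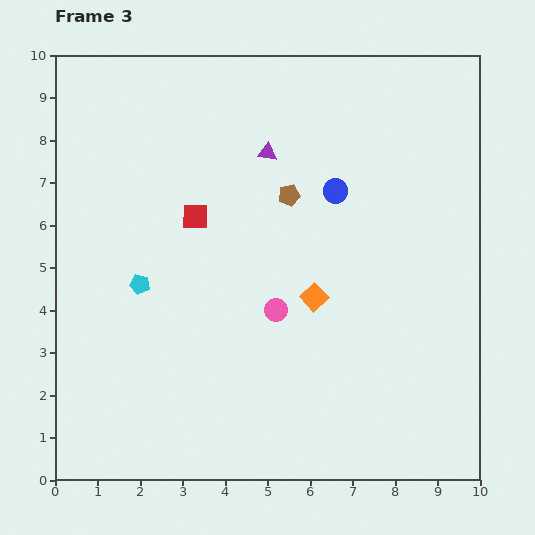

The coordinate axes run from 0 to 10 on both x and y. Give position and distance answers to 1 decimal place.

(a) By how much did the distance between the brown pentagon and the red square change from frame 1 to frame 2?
-3.3

Distance in frame 1: 4.7. Distance in frame 2: 1.4.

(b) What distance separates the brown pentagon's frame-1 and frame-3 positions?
4.0

The brown pentagon moved from (4.9, 2.7) to (5.5, 6.7), a distance of √(0.6² + 4.0²) ≈ 4.0.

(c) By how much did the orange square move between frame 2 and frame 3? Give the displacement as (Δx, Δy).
(1.8, 1.7)

The orange square was at (4.3, 2.6) in frame 2 and (6.1, 4.3) in frame 3.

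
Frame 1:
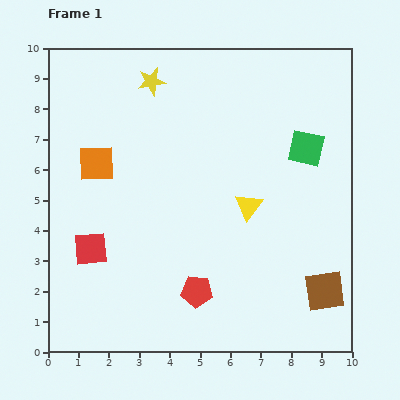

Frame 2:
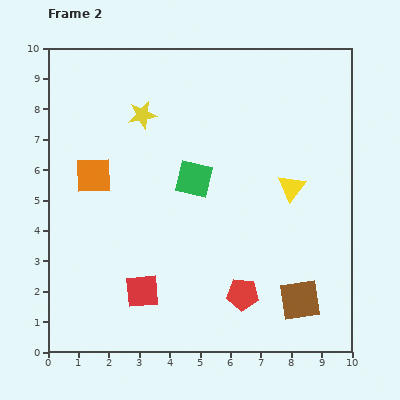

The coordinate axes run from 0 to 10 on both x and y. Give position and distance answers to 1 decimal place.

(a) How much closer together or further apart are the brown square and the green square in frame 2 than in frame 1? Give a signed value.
+0.6

Distance in frame 1: 4.7. Distance in frame 2: 5.3.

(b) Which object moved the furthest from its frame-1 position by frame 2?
the green square

(moved 3.8; next 2.2)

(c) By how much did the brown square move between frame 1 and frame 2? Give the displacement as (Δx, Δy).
(-0.8, -0.3)

The brown square was at (9.1, 2.0) in frame 1 and (8.3, 1.7) in frame 2.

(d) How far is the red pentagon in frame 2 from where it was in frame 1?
1.5

The red pentagon moved from (4.9, 2.0) to (6.4, 1.9), a distance of √(1.5² + 0.1²) ≈ 1.5.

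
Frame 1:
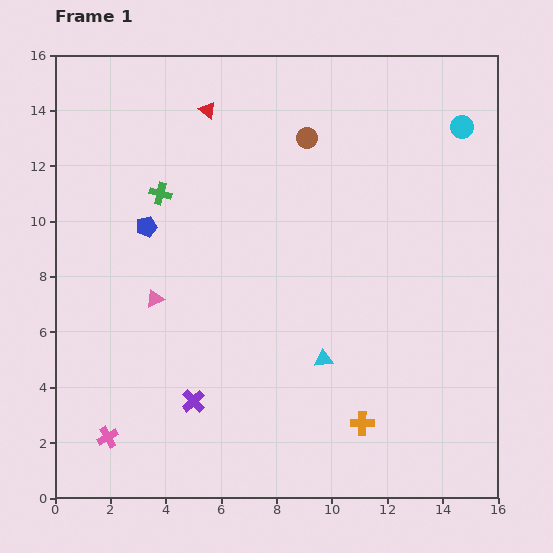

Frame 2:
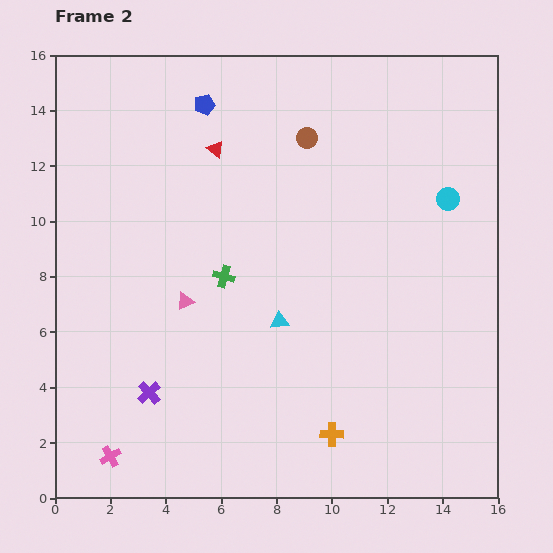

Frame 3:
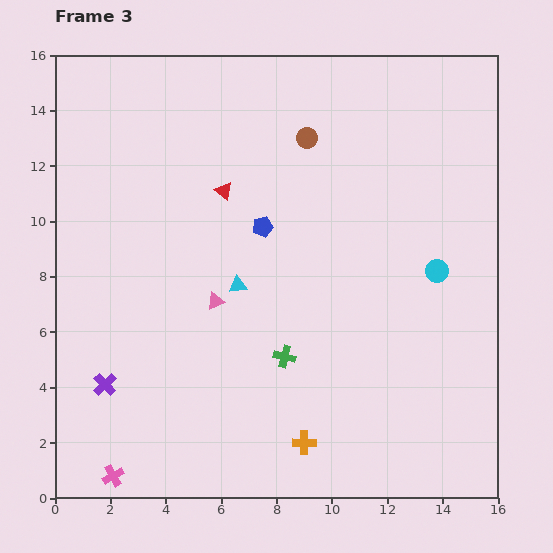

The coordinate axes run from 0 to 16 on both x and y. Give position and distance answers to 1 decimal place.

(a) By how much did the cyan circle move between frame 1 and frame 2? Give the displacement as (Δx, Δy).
(-0.5, -2.6)

The cyan circle was at (14.7, 13.4) in frame 1 and (14.2, 10.8) in frame 2.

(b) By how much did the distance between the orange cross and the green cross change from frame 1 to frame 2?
-4.2

Distance in frame 1: 11.1. Distance in frame 2: 6.9.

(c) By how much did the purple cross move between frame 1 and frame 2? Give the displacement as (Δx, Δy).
(-1.6, 0.3)

The purple cross was at (5.0, 3.5) in frame 1 and (3.4, 3.8) in frame 2.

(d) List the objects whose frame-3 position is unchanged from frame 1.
the brown circle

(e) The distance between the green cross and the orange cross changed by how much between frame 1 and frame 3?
-7.9

Distance in frame 1: 11.1. Distance in frame 3: 3.2.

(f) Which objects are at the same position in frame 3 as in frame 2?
the brown circle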